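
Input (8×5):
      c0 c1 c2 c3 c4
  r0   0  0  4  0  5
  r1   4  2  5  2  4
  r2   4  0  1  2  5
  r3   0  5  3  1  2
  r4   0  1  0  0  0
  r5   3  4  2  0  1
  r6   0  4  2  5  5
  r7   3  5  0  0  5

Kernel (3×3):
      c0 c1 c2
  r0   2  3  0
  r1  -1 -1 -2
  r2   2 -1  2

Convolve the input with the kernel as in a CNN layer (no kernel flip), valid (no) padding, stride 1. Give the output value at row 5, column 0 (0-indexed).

The receptive field on the input at this output position is [3 4 2 / 0 4 2 / 3 5 0]. Elementwise product with the kernel and sum: 3·2 + 4·3 + 0·-1 + 4·-1 + 2·-2 + 3·2 + 5·-1 + 0·2.

11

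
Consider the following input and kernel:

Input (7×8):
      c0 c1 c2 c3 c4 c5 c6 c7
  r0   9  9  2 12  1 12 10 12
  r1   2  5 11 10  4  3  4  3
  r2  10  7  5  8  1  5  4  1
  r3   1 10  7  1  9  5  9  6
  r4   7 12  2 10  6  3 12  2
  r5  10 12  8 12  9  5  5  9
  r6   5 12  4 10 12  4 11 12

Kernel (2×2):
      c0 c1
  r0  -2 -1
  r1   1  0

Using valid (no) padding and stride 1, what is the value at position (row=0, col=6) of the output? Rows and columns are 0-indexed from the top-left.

The receptive field on the input at this output position is [10 12 / 4 3]. Elementwise product with the kernel and sum: 10·-2 + 12·-1 + 4·1.

-28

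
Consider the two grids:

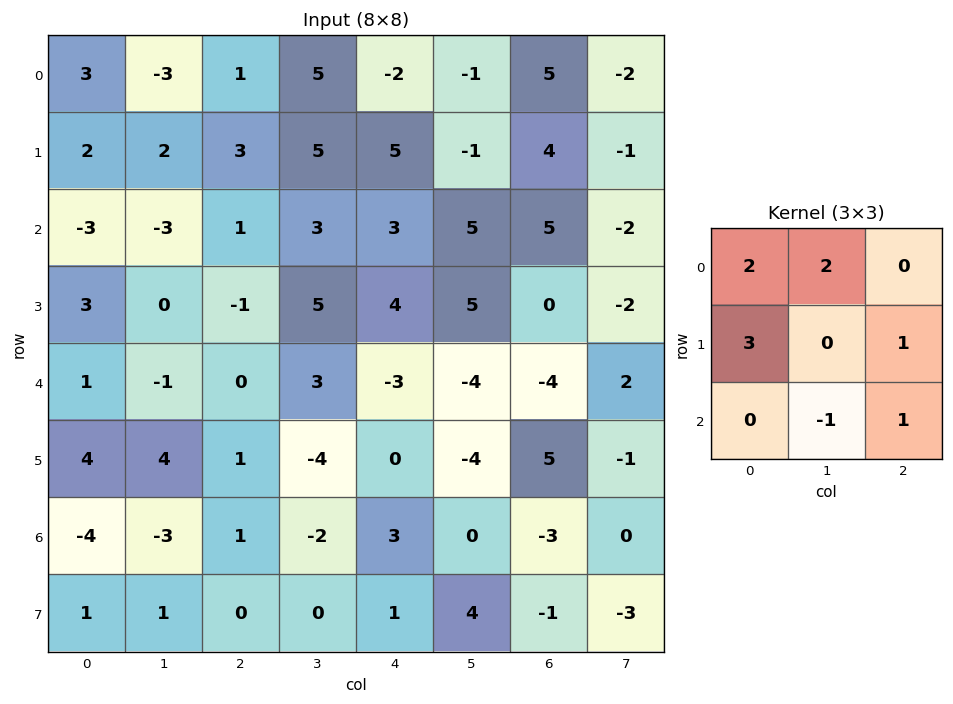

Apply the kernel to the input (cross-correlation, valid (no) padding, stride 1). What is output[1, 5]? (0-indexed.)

The receptive field on the input at this output position is [-1 4 -1 / 5 5 -2 / 5 0 -2]. Elementwise product with the kernel and sum: -1·2 + 4·2 + 5·3 + -2·1 + 0·-1 + -2·1.

17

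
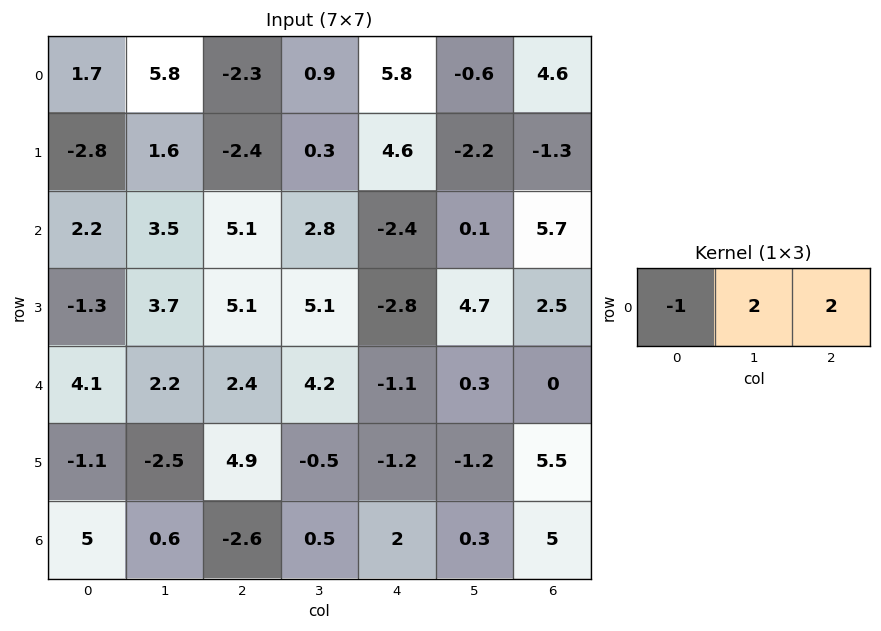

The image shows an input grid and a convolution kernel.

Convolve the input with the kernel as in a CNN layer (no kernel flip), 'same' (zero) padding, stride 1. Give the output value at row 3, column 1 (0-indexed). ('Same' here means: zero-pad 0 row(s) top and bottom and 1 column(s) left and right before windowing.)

18.9

The receptive field on the zero-padded input at this output position is [-1.3 3.7 5.1]. Elementwise product with the kernel and sum: -1.3·-1 + 3.7·2 + 5.1·2.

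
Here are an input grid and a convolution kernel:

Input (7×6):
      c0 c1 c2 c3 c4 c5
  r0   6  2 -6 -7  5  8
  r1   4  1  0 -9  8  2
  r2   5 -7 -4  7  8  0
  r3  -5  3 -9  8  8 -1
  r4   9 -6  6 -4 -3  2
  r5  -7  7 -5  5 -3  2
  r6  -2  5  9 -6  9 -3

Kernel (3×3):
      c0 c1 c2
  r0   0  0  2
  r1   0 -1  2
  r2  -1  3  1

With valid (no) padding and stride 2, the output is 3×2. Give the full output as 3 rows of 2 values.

Output[0,0]: The receptive field on the input at this output position is [6 2 -6 / 4 1 0 / 5 -7 -4]. Elementwise product with the kernel and sum: -6·2 + 1·-1 + 0·2 + 5·-1 + -7·3 + -4·1.

-43 68
-50 3
21 -35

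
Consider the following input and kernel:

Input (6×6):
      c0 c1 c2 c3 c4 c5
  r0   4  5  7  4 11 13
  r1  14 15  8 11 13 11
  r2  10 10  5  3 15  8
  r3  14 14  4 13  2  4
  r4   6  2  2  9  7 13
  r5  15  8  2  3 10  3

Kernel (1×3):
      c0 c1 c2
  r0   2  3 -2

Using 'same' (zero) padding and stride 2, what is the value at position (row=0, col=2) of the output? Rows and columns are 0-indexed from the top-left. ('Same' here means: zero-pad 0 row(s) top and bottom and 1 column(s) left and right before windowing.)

15

The receptive field on the zero-padded input at this output position is [4 11 13]. Elementwise product with the kernel and sum: 4·2 + 11·3 + 13·-2.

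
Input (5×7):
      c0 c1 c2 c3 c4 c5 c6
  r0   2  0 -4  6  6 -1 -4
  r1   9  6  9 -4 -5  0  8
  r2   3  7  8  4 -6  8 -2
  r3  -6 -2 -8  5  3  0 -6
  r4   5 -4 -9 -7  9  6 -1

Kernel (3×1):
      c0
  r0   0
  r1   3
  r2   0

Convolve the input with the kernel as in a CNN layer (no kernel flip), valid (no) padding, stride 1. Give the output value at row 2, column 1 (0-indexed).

-6

The receptive field on the input at this output position is [7 / -2 / -4]. Elementwise product with the kernel and sum: -2·3.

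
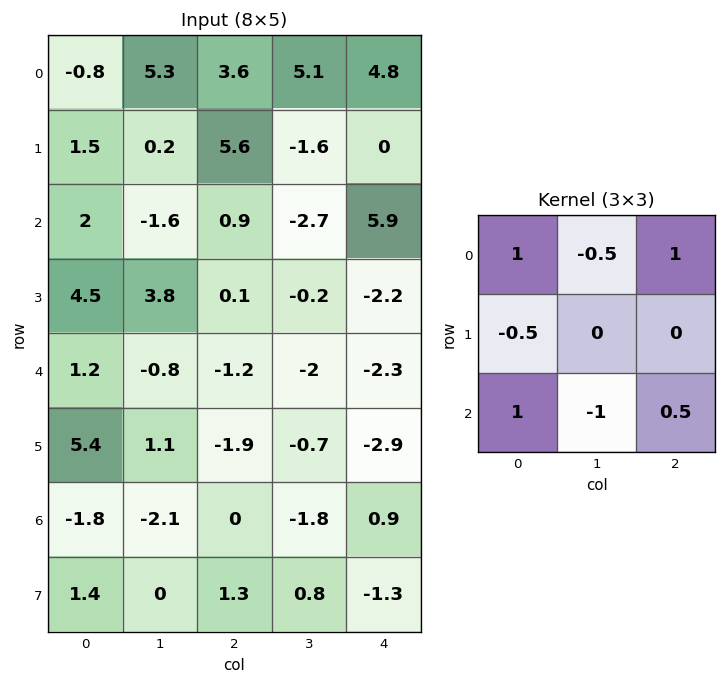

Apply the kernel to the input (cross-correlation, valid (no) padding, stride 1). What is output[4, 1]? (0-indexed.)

The receptive field on the input at this output position is [-0.8 -1.2 -2 / 1.1 -1.9 -0.7 / -2.1 0 -1.8]. Elementwise product with the kernel and sum: -0.8·1 + -1.2·-0.5 + -2·1 + 1.1·-0.5 + -2.1·1 + 0·-1 + -1.8·0.5.

-5.75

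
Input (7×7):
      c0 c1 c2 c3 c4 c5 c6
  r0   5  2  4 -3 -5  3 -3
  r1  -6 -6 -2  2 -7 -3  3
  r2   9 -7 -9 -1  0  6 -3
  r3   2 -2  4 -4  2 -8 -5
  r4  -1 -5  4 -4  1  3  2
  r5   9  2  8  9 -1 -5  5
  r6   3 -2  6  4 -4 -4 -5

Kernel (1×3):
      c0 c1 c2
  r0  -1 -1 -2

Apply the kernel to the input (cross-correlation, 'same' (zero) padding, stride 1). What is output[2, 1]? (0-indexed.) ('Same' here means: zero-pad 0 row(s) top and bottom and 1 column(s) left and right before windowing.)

16

The receptive field on the zero-padded input at this output position is [9 -7 -9]. Elementwise product with the kernel and sum: 9·-1 + -7·-1 + -9·-2.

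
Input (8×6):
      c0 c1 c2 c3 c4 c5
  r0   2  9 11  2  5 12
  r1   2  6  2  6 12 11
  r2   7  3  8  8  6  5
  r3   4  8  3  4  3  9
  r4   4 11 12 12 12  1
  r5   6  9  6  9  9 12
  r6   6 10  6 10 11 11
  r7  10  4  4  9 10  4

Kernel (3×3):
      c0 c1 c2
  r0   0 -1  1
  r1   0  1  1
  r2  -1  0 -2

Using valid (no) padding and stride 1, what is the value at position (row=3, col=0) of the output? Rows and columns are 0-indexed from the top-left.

The receptive field on the input at this output position is [4 8 3 / 4 11 12 / 6 9 6]. Elementwise product with the kernel and sum: 8·-1 + 3·1 + 11·1 + 12·1 + 6·-1 + 6·-2.

0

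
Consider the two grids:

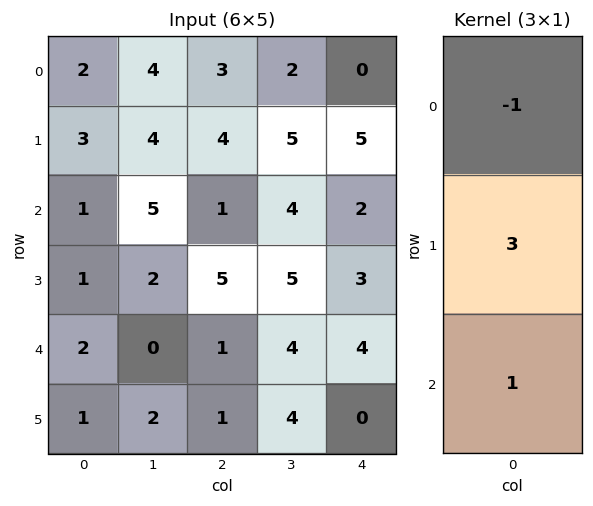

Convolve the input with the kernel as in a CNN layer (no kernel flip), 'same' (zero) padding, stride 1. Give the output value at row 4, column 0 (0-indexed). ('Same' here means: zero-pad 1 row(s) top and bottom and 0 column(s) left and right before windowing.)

The receptive field on the zero-padded input at this output position is [1 / 2 / 1]. Elementwise product with the kernel and sum: 1·-1 + 2·3 + 1·1.

6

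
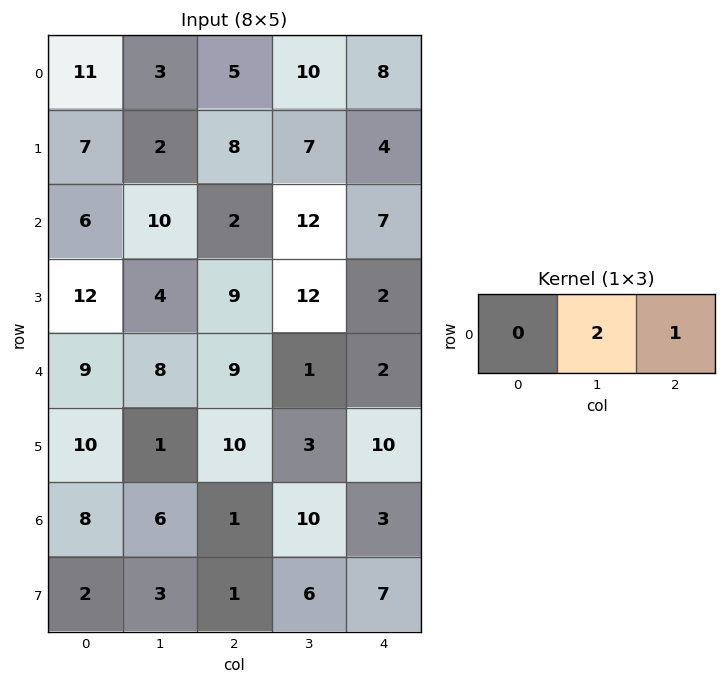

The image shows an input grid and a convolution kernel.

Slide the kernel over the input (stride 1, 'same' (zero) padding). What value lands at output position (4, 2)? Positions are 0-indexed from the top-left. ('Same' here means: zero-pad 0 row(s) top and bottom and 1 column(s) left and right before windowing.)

The receptive field on the zero-padded input at this output position is [8 9 1]. Elementwise product with the kernel and sum: 9·2 + 1·1.

19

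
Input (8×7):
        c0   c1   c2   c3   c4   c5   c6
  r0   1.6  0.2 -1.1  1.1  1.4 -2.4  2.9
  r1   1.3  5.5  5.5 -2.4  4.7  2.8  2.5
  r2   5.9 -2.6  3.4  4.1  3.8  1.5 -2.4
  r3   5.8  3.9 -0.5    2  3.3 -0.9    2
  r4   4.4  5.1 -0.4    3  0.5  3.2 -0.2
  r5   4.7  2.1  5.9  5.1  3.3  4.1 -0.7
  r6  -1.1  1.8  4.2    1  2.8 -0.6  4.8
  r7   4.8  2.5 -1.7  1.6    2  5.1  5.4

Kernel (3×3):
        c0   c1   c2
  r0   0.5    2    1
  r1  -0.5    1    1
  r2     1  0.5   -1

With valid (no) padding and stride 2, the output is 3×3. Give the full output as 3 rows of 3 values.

11.65 4.25 8.7
9 19.85 4.25
13.25 13.65 5.9

Output[0,0]: The receptive field on the input at this output position is [1.6 0.2 -1.1 / 1.3 5.5 5.5 / 5.9 -2.6 3.4]. Elementwise product with the kernel and sum: 1.6·0.5 + 0.2·2 + -1.1·1 + 1.3·-0.5 + 5.5·1 + 5.5·1 + 5.9·1 + -2.6·0.5 + 3.4·-1.
Output[0,1]: The receptive field on the input at this output position is [-1.1 1.1 1.4 / 5.5 -2.4 4.7 / 3.4 4.1 3.8]. Elementwise product with the kernel and sum: -1.1·0.5 + 1.1·2 + 1.4·1 + 5.5·-0.5 + -2.4·1 + 4.7·1 + 3.4·1 + 4.1·0.5 + 3.8·-1.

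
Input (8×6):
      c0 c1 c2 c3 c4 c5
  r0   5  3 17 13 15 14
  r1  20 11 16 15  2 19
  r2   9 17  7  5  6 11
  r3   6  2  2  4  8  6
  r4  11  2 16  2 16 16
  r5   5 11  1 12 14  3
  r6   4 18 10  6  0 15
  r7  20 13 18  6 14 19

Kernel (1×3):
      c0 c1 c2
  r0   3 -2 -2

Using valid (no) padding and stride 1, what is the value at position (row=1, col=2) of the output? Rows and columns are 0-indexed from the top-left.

The receptive field on the input at this output position is [16 15 2]. Elementwise product with the kernel and sum: 16·3 + 15·-2 + 2·-2.

14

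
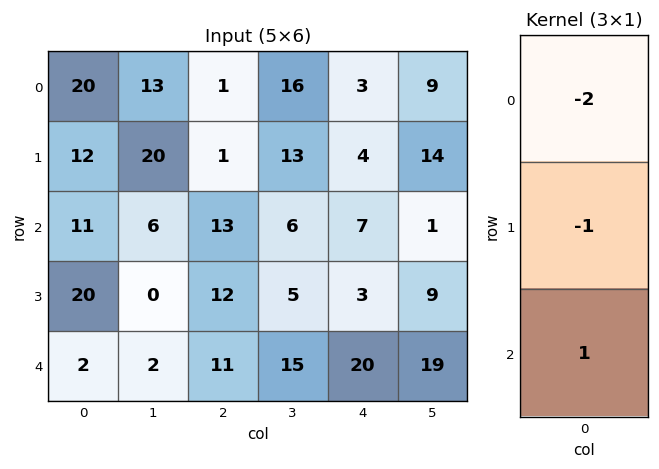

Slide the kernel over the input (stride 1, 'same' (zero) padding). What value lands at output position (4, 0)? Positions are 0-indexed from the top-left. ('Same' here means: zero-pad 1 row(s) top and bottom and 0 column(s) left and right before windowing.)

-42

The receptive field on the zero-padded input at this output position is [20 / 2 / 0]. Elementwise product with the kernel and sum: 20·-2 + 2·-1 + 0·1.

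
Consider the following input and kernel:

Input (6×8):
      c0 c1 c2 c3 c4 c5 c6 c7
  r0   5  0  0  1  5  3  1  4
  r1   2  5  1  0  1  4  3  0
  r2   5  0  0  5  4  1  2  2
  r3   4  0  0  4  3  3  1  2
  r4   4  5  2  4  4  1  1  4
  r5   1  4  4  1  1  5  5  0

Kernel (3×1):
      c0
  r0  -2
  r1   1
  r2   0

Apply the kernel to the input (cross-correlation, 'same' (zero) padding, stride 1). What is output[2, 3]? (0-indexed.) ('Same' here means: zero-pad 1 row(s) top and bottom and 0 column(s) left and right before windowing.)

5

The receptive field on the zero-padded input at this output position is [0 / 5 / 4]. Elementwise product with the kernel and sum: 0·-2 + 5·1.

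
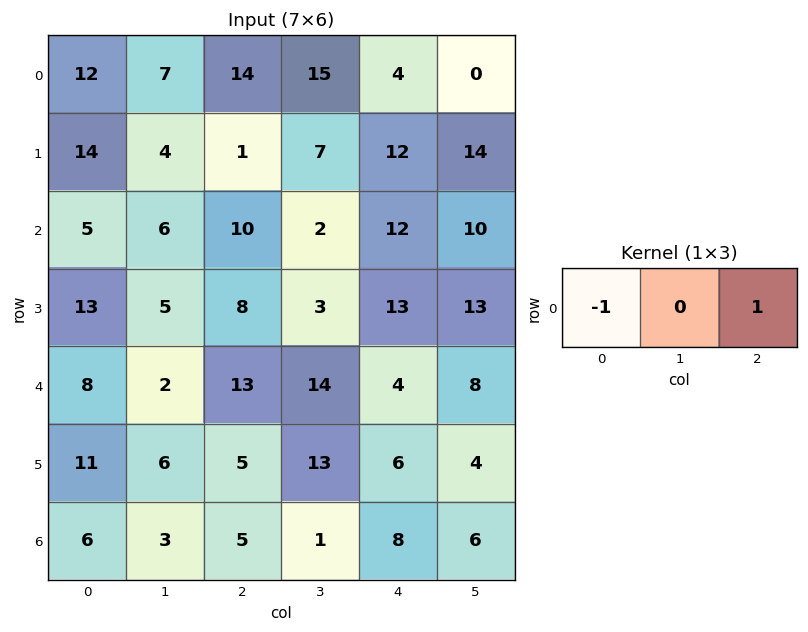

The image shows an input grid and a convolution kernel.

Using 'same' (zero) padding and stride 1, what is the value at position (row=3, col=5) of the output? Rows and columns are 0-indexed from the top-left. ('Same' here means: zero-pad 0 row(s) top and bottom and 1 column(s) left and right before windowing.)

The receptive field on the zero-padded input at this output position is [13 13 0]. Elementwise product with the kernel and sum: 13·-1 + 0·1.

-13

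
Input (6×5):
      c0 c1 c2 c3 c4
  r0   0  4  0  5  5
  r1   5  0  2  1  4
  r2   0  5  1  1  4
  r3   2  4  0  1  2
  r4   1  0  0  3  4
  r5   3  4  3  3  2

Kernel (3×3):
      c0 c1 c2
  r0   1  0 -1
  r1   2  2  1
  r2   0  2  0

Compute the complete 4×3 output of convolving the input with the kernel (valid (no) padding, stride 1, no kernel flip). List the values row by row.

Output[0,0]: The receptive field on the input at this output position is [0 4 0 / 5 0 2 / 0 5 1]. Elementwise product with the kernel and sum: 0·1 + 0·-1 + 5·2 + 0·2 + 2·1 + 5·2.

22 6 7
22 12 8
11 13 7
12 12 14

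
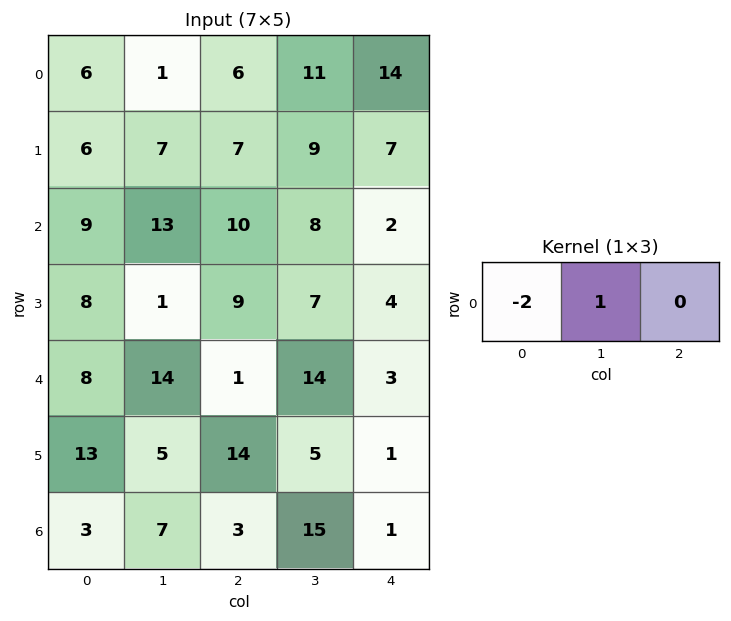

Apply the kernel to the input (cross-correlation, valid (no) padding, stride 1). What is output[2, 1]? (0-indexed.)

The receptive field on the input at this output position is [13 10 8]. Elementwise product with the kernel and sum: 13·-2 + 10·1.

-16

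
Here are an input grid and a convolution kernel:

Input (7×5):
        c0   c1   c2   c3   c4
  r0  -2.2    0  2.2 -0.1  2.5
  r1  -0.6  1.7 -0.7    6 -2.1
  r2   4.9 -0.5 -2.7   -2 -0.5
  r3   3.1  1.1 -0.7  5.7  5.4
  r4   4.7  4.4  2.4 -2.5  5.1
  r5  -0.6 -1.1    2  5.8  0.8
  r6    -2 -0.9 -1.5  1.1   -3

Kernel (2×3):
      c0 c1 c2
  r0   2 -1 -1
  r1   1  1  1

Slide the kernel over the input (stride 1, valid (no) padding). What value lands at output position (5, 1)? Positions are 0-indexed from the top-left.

The receptive field on the input at this output position is [-1.1 2 5.8 / -0.9 -1.5 1.1]. Elementwise product with the kernel and sum: -1.1·2 + 2·-1 + 5.8·-1 + -0.9·1 + -1.5·1 + 1.1·1.

-11.3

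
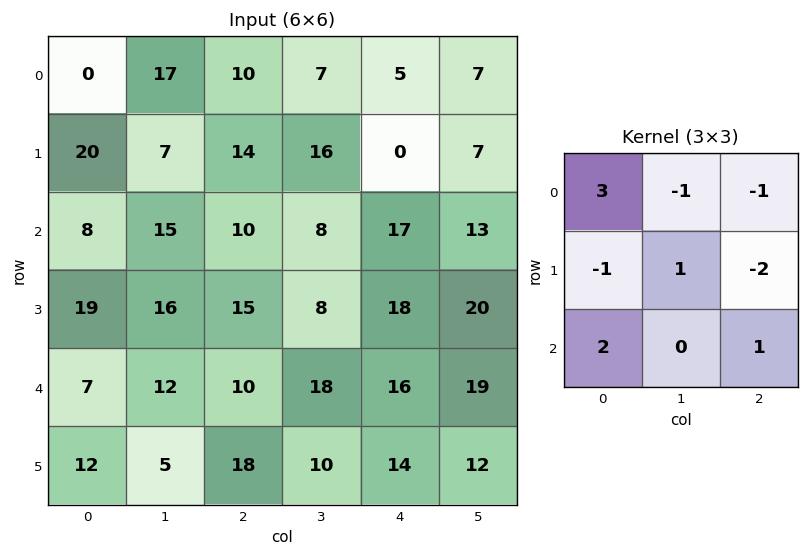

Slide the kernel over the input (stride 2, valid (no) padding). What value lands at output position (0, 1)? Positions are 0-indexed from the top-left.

57

The receptive field on the input at this output position is [10 7 5 / 14 16 0 / 10 8 17]. Elementwise product with the kernel and sum: 10·3 + 7·-1 + 5·-1 + 14·-1 + 16·1 + 0·-2 + 10·2 + 17·1.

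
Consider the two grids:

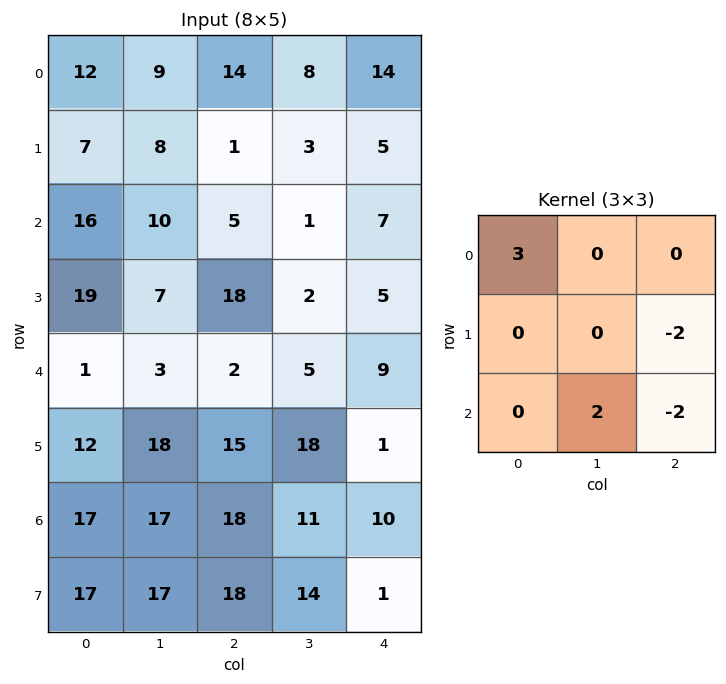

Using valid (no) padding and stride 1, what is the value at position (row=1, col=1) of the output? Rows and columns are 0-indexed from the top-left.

The receptive field on the input at this output position is [8 1 3 / 10 5 1 / 7 18 2]. Elementwise product with the kernel and sum: 8·3 + 1·-2 + 18·2 + 2·-2.

54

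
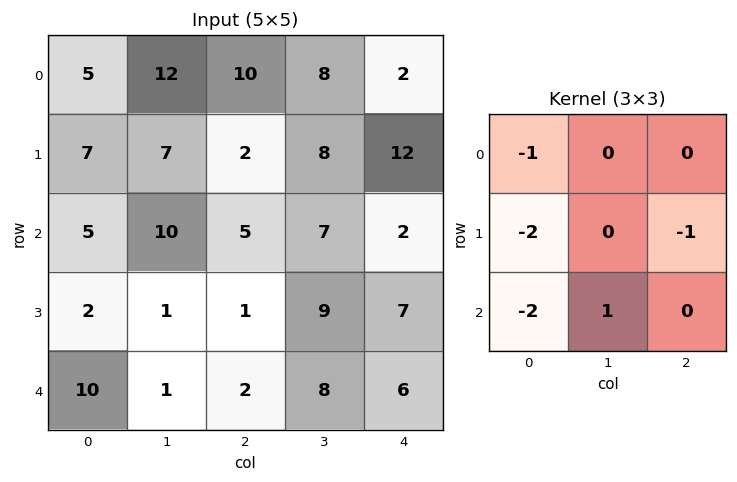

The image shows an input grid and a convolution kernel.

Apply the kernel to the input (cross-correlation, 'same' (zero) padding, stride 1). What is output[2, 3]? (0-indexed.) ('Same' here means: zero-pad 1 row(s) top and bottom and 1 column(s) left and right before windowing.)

The receptive field on the zero-padded input at this output position is [2 8 12 / 5 7 2 / 1 9 7]. Elementwise product with the kernel and sum: 2·-1 + 5·-2 + 2·-1 + 1·-2 + 9·1.

-7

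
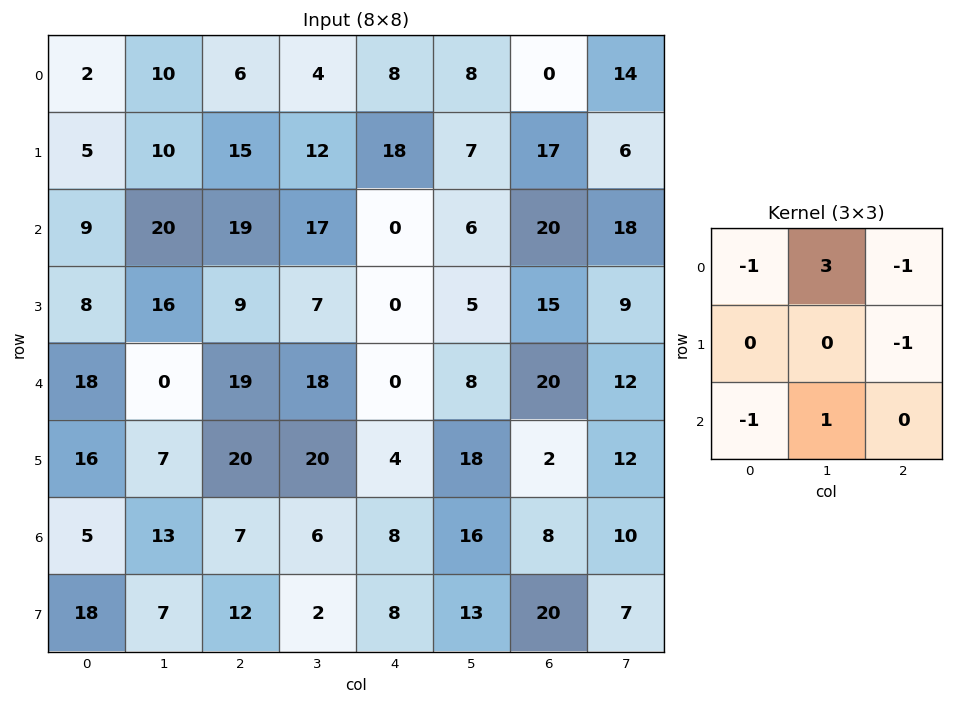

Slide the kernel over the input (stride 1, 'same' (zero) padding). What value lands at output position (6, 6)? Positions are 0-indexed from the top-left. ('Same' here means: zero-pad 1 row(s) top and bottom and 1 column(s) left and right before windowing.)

-27

The receptive field on the zero-padded input at this output position is [18 2 12 / 16 8 10 / 13 20 7]. Elementwise product with the kernel and sum: 18·-1 + 2·3 + 12·-1 + 10·-1 + 13·-1 + 20·1.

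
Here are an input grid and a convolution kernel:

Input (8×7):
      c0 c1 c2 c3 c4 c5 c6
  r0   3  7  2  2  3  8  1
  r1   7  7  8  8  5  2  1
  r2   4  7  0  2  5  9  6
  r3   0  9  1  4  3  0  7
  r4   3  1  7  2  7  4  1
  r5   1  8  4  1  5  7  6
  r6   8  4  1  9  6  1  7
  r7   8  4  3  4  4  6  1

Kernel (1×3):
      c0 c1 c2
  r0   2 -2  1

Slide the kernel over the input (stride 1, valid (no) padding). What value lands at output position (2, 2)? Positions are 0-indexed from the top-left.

1

The receptive field on the input at this output position is [0 2 5]. Elementwise product with the kernel and sum: 0·2 + 2·-2 + 5·1.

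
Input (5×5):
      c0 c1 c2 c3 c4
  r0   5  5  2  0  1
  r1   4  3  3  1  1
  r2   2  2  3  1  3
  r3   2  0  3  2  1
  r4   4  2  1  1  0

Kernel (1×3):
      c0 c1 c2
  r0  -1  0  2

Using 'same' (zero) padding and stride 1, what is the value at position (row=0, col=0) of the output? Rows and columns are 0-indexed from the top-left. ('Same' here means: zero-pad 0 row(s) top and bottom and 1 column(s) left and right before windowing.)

10

The receptive field on the zero-padded input at this output position is [0 5 5]. Elementwise product with the kernel and sum: 0·-1 + 5·2.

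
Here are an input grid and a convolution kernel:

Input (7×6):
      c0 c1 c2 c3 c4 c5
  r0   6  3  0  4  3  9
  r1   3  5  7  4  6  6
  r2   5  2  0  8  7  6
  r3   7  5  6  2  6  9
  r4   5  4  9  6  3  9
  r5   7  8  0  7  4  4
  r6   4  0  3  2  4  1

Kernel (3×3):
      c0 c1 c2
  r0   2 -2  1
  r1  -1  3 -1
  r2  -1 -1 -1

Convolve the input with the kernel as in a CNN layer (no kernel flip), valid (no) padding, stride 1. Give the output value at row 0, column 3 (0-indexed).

The receptive field on the input at this output position is [4 3 9 / 4 6 6 / 8 7 6]. Elementwise product with the kernel and sum: 4·2 + 3·-2 + 9·1 + 4·-1 + 6·3 + 6·-1 + 8·-1 + 7·-1 + 6·-1.

-2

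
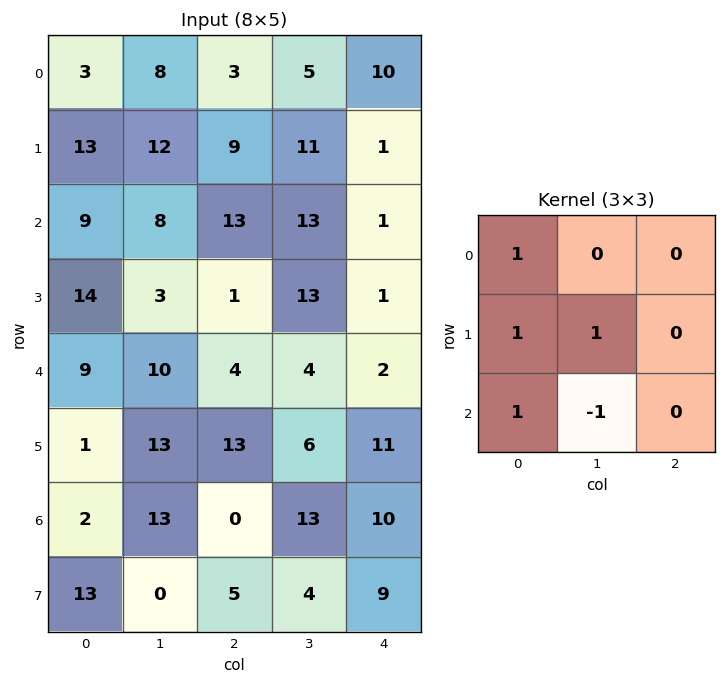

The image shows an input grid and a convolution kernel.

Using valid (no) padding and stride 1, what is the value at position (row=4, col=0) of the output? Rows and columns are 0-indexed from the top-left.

12

The receptive field on the input at this output position is [9 10 4 / 1 13 13 / 2 13 0]. Elementwise product with the kernel and sum: 9·1 + 1·1 + 13·1 + 2·1 + 13·-1.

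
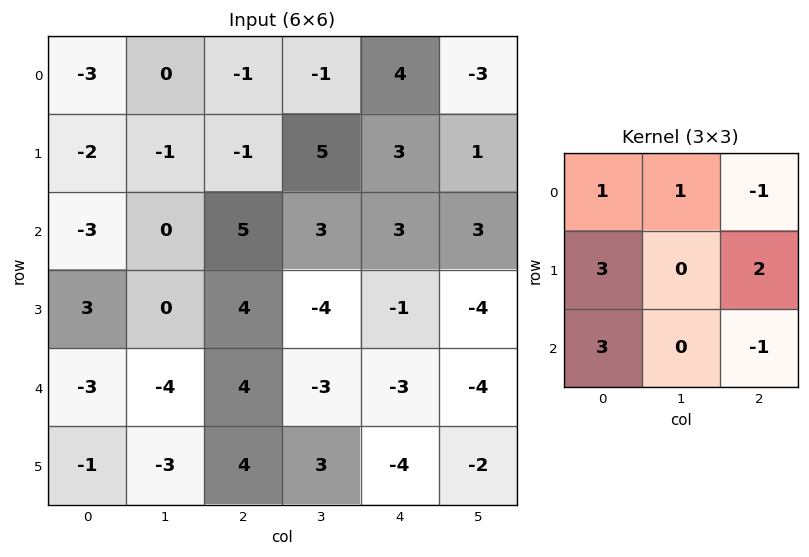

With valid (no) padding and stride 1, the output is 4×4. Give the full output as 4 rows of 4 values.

-24 4 9 29
4 3 35 14
-4 -15 30 -22
-9 -22 23 -7

Output[0,0]: The receptive field on the input at this output position is [-3 0 -1 / -2 -1 -1 / -3 0 5]. Elementwise product with the kernel and sum: -3·1 + 0·1 + -1·-1 + -2·3 + -1·2 + -3·3 + 5·-1.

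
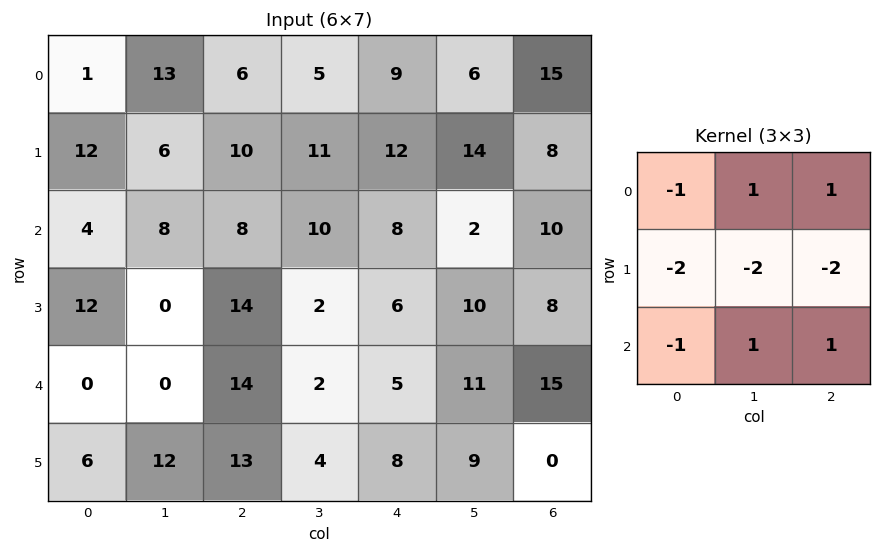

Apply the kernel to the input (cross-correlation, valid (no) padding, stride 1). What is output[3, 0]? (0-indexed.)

The receptive field on the input at this output position is [12 0 14 / 0 0 14 / 6 12 13]. Elementwise product with the kernel and sum: 12·-1 + 0·1 + 14·1 + 0·-2 + 0·-2 + 14·-2 + 6·-1 + 12·1 + 13·1.

-7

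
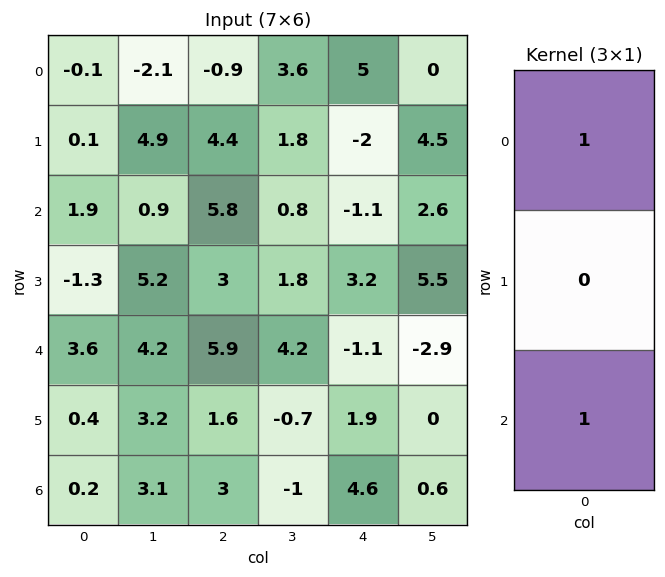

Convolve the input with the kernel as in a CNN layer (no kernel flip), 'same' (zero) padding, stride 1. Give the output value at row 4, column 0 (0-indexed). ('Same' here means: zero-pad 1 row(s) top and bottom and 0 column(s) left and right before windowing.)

The receptive field on the zero-padded input at this output position is [-1.3 / 3.6 / 0.4]. Elementwise product with the kernel and sum: -1.3·1 + 0.4·1.

-0.9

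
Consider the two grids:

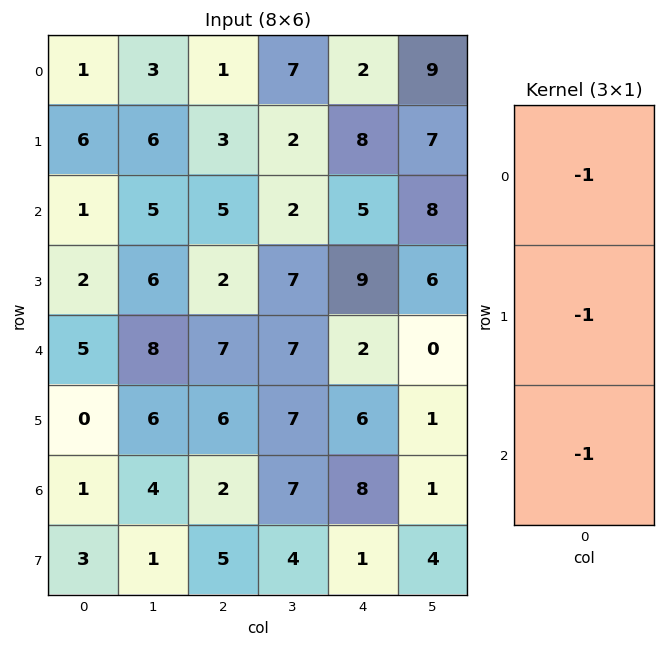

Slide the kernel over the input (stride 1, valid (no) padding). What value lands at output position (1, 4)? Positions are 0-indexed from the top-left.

The receptive field on the input at this output position is [8 / 5 / 9]. Elementwise product with the kernel and sum: 8·-1 + 5·-1 + 9·-1.

-22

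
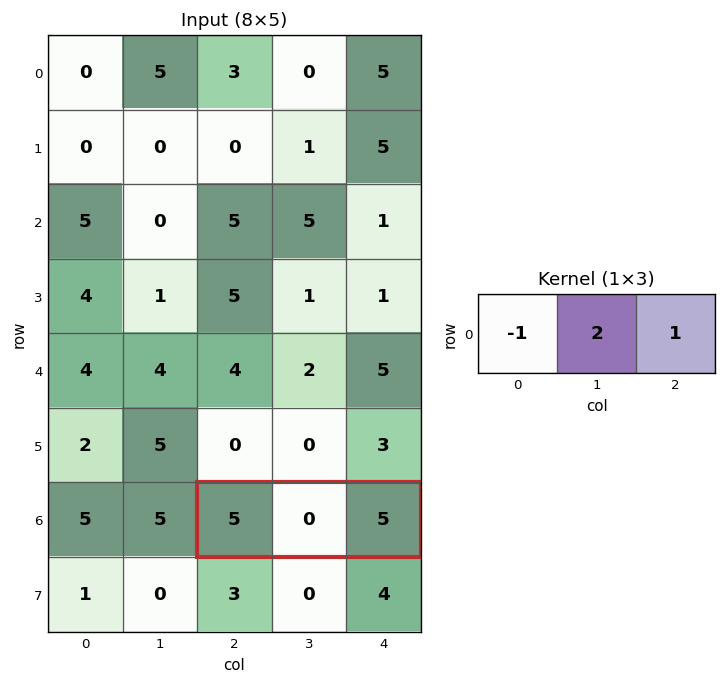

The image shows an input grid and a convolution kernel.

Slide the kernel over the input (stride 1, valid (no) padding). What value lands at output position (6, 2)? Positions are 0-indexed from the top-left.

The receptive field on the input at this output position is [5 0 5]. Elementwise product with the kernel and sum: 5·-1 + 0·2 + 5·1.

0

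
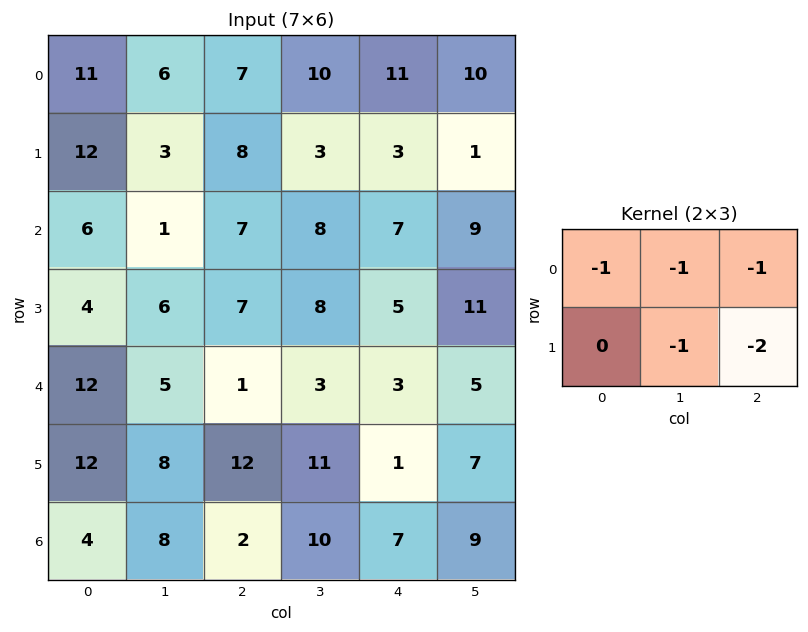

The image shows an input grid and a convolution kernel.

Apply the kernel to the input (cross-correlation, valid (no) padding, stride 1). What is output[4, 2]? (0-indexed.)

The receptive field on the input at this output position is [1 3 3 / 12 11 1]. Elementwise product with the kernel and sum: 1·-1 + 3·-1 + 3·-1 + 11·-1 + 1·-2.

-20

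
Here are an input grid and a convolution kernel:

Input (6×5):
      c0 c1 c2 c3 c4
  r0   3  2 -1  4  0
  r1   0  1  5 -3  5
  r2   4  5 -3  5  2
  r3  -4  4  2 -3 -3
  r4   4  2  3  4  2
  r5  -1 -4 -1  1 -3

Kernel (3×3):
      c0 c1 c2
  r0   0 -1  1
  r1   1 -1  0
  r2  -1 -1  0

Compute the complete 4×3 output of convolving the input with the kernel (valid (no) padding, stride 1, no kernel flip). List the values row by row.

-13 -1 2
3 -6 1
-22 5 -5
5 -1 -1

Output[0,0]: The receptive field on the input at this output position is [3 2 -1 / 0 1 5 / 4 5 -3]. Elementwise product with the kernel and sum: 2·-1 + -1·1 + 0·1 + 1·-1 + 4·-1 + 5·-1.
Output[0,1]: The receptive field on the input at this output position is [2 -1 4 / 1 5 -3 / 5 -3 5]. Elementwise product with the kernel and sum: -1·-1 + 4·1 + 1·1 + 5·-1 + 5·-1 + -3·-1.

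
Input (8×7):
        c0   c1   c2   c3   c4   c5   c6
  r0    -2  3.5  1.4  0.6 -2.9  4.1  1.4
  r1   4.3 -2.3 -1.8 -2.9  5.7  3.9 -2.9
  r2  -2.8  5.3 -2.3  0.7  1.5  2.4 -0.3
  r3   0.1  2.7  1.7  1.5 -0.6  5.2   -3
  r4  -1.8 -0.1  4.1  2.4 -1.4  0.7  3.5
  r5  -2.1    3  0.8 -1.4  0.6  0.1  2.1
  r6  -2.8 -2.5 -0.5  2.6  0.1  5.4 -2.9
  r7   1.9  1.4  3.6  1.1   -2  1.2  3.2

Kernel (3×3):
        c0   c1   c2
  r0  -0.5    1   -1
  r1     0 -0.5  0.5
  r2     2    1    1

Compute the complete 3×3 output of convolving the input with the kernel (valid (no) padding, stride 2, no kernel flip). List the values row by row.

0.75 4.7 5.85
8.9 8.5 -0.75
-13 4.45 1.6

Output[0,0]: The receptive field on the input at this output position is [-2 3.5 1.4 / 4.3 -2.3 -1.8 / -2.8 5.3 -2.3]. Elementwise product with the kernel and sum: -2·-0.5 + 3.5·1 + 1.4·-1 + -2.3·-0.5 + -1.8·0.5 + -2.8·2 + 5.3·1 + -2.3·1.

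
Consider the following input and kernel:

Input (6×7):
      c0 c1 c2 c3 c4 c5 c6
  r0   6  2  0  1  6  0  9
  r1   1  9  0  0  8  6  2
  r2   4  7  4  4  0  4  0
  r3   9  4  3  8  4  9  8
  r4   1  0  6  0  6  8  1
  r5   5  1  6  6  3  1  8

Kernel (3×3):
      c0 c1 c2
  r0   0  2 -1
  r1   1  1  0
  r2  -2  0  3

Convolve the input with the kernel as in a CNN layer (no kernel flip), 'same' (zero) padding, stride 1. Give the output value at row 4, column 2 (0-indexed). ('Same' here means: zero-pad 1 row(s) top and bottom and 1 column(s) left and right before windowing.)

The receptive field on the zero-padded input at this output position is [4 3 8 / 0 6 0 / 1 6 6]. Elementwise product with the kernel and sum: 3·2 + 8·-1 + 0·1 + 6·1 + 1·-2 + 6·3.

20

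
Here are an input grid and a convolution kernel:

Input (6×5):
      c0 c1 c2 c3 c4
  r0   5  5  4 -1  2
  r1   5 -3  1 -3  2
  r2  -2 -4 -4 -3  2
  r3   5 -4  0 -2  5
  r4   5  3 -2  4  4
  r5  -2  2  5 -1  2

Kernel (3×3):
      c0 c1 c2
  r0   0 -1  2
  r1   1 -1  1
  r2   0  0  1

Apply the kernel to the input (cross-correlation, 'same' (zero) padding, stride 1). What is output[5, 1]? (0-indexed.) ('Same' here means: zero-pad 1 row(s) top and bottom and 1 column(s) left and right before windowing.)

The receptive field on the zero-padded input at this output position is [5 3 -2 / -2 2 5 / 0 0 0]. Elementwise product with the kernel and sum: 3·-1 + -2·2 + -2·1 + 2·-1 + 5·1 + 0·1.

-6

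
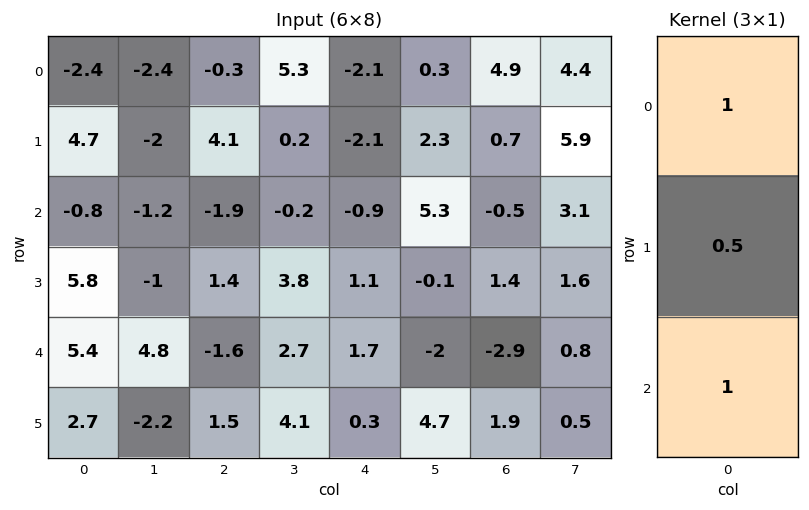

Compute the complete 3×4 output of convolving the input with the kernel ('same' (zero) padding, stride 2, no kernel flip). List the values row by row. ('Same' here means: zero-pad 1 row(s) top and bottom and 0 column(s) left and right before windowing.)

Output[0,0]: The receptive field on the zero-padded input at this output position is [0 / -2.4 / 4.7]. Elementwise product with the kernel and sum: 0·1 + -2.4·0.5 + 4.7·1.
Output[0,1]: The receptive field on the zero-padded input at this output position is [0 / -0.3 / 4.1]. Elementwise product with the kernel and sum: 0·1 + -0.3·0.5 + 4.1·1.

3.5 3.95 -3.15 3.15
10.1 4.55 -1.45 1.85
11.2 2.1 2.25 1.85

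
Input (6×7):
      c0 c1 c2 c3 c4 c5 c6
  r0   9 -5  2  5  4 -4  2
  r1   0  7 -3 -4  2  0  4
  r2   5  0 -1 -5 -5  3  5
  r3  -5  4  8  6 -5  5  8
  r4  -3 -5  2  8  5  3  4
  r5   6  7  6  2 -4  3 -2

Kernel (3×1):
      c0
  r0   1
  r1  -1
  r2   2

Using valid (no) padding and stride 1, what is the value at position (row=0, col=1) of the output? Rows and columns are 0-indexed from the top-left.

-12

The receptive field on the input at this output position is [-5 / 7 / 0]. Elementwise product with the kernel and sum: -5·1 + 7·-1 + 0·2.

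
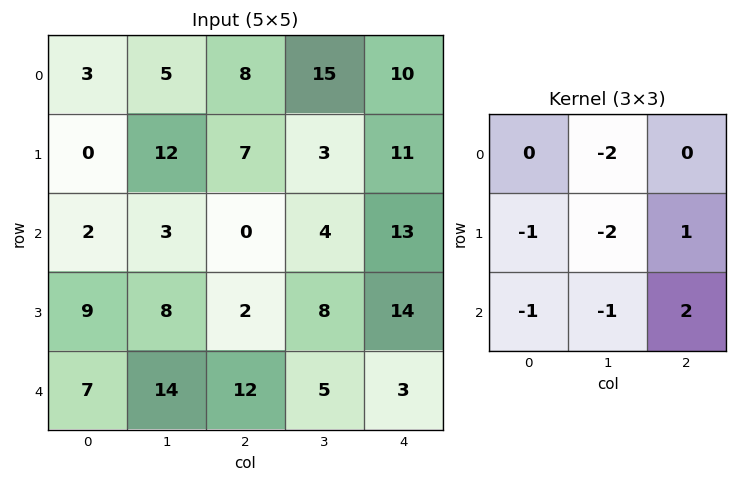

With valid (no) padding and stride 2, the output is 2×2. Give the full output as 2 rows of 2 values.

Output[0,0]: The receptive field on the input at this output position is [3 5 8 / 0 12 7 / 2 3 0]. Elementwise product with the kernel and sum: 5·-2 + 0·-1 + 12·-2 + 7·1 + 2·-1 + 3·-1 + 0·2.
Output[0,1]: The receptive field on the input at this output position is [8 15 10 / 7 3 11 / 0 4 13]. Elementwise product with the kernel and sum: 15·-2 + 7·-1 + 3·-2 + 11·1 + 0·-1 + 4·-1 + 13·2.

-32 -10
-26 -23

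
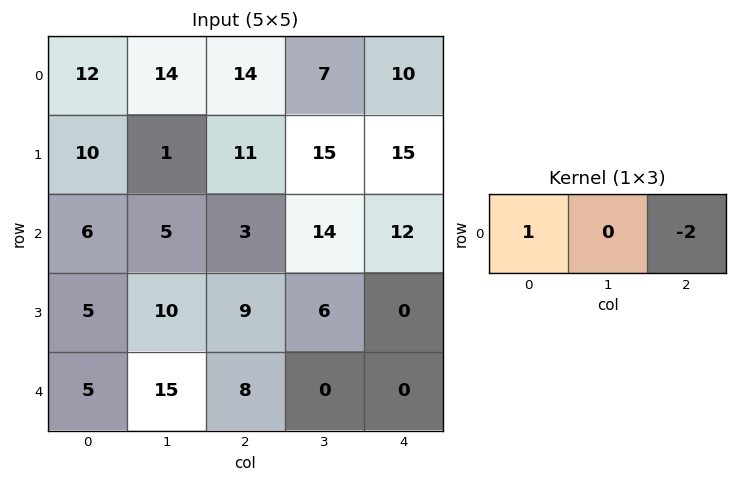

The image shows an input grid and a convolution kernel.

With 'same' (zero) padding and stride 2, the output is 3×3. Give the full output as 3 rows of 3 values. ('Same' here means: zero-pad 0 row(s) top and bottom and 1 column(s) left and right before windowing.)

-28 0 7
-10 -23 14
-30 15 0

Output[0,0]: The receptive field on the zero-padded input at this output position is [0 12 14]. Elementwise product with the kernel and sum: 0·1 + 14·-2.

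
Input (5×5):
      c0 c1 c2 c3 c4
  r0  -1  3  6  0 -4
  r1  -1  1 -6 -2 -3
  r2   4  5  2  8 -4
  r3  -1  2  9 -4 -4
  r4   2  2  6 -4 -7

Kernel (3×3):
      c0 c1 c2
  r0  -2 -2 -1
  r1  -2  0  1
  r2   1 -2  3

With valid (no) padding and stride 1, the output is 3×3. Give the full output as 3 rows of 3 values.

-14 3 -25
22 -18 16
7 -52 -45

Output[0,0]: The receptive field on the input at this output position is [-1 3 6 / -1 1 -6 / 4 5 2]. Elementwise product with the kernel and sum: -1·-2 + 3·-2 + 6·-1 + -1·-2 + -6·1 + 4·1 + 5·-2 + 2·3.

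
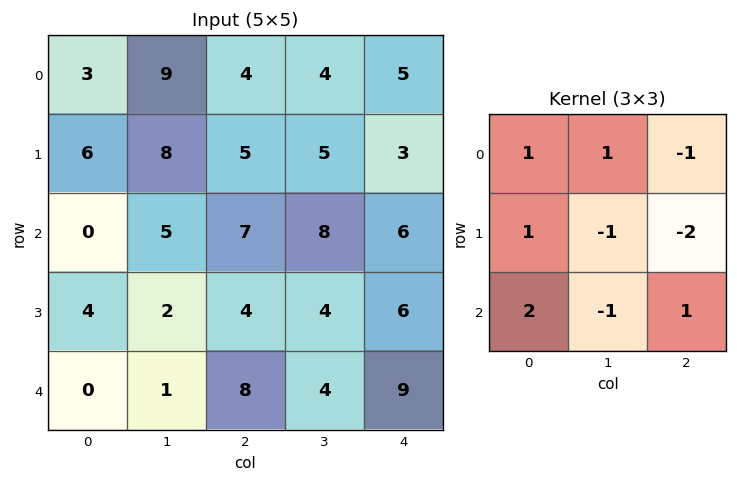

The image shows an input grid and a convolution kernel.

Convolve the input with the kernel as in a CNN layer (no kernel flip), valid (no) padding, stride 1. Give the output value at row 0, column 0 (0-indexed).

The receptive field on the input at this output position is [3 9 4 / 6 8 5 / 0 5 7]. Elementwise product with the kernel and sum: 3·1 + 9·1 + 4·-1 + 6·1 + 8·-1 + 5·-2 + 0·2 + 5·-1 + 7·1.

-2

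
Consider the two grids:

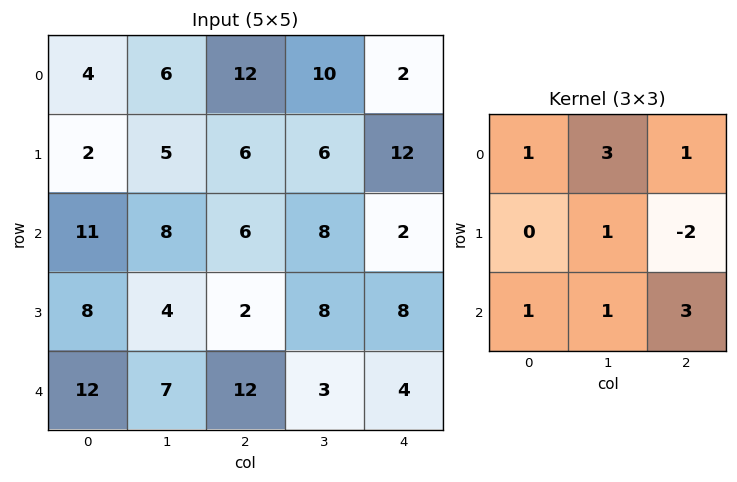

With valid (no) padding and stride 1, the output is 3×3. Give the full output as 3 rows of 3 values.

Output[0,0]: The receptive field on the input at this output position is [4 6 12 / 2 5 6 / 11 8 6]. Elementwise product with the kernel and sum: 4·1 + 6·3 + 12·1 + 5·1 + 6·-2 + 11·1 + 8·1 + 6·3.

64 84 46
37 49 74
96 48 51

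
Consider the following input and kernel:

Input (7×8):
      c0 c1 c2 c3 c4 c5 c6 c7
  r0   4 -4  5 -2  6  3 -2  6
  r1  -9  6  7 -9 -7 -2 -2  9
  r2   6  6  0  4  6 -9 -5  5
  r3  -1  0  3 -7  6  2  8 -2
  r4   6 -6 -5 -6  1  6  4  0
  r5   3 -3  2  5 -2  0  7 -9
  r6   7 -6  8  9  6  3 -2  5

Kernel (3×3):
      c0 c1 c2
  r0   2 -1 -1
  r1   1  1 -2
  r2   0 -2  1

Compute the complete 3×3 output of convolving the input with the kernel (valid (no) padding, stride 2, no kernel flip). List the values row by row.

-22 16 19
6 -13 10
39 -6 -32

Output[0,0]: The receptive field on the input at this output position is [4 -4 5 / -9 6 7 / 6 6 0]. Elementwise product with the kernel and sum: 4·2 + -4·-1 + 5·-1 + -9·1 + 6·1 + 7·-2 + 6·-2 + 0·1.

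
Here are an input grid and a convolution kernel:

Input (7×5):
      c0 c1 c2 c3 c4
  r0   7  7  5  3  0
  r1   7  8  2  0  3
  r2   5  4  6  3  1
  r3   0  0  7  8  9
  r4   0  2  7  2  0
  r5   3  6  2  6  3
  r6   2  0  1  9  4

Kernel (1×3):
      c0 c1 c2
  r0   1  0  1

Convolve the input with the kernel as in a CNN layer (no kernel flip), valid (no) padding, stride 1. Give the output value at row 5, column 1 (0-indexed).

12

The receptive field on the input at this output position is [6 2 6]. Elementwise product with the kernel and sum: 6·1 + 6·1.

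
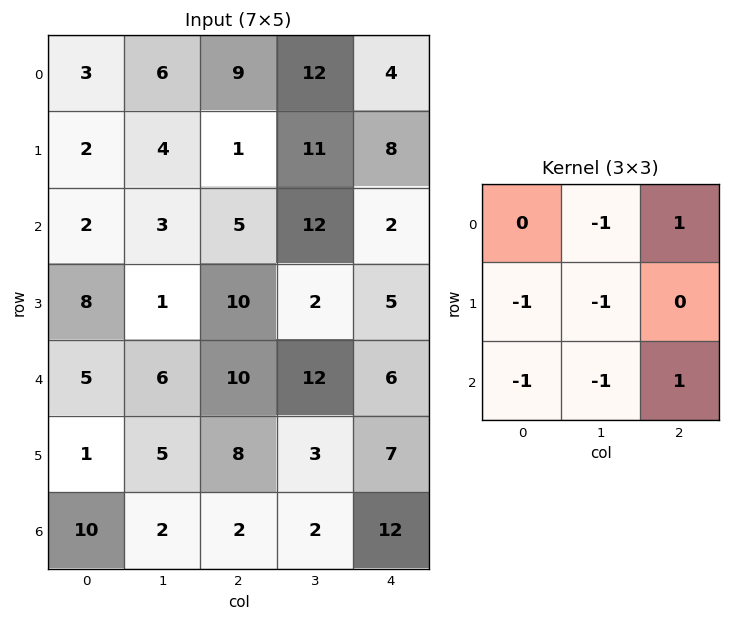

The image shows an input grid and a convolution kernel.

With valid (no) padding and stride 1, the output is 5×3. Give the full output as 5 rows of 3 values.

-3 2 -35
-7 -7 -27
-8 -8 -38
0 -34 -23
-12 -13 -9

Output[0,0]: The receptive field on the input at this output position is [3 6 9 / 2 4 1 / 2 3 5]. Elementwise product with the kernel and sum: 6·-1 + 9·1 + 2·-1 + 4·-1 + 2·-1 + 3·-1 + 5·1.
Output[0,1]: The receptive field on the input at this output position is [6 9 12 / 4 1 11 / 3 5 12]. Elementwise product with the kernel and sum: 9·-1 + 12·1 + 4·-1 + 1·-1 + 3·-1 + 5·-1 + 12·1.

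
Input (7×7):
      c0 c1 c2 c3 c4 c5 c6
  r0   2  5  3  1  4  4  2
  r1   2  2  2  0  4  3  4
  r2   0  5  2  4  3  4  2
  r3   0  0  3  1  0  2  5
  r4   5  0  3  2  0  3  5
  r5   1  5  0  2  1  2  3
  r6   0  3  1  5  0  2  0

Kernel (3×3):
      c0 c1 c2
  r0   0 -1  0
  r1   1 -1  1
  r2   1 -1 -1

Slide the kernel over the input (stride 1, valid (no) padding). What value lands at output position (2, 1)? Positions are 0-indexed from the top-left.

The receptive field on the input at this output position is [5 2 4 / 0 3 1 / 0 3 2]. Elementwise product with the kernel and sum: 2·-1 + 0·1 + 3·-1 + 1·1 + 0·1 + 3·-1 + 2·-1.

-9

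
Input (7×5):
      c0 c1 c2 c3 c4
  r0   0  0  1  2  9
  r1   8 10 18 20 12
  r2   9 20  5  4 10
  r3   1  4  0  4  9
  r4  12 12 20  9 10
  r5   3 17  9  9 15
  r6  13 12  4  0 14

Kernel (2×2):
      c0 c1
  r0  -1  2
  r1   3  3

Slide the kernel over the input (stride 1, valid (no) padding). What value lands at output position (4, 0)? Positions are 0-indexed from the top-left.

72

The receptive field on the input at this output position is [12 12 / 3 17]. Elementwise product with the kernel and sum: 12·-1 + 12·2 + 3·3 + 17·3.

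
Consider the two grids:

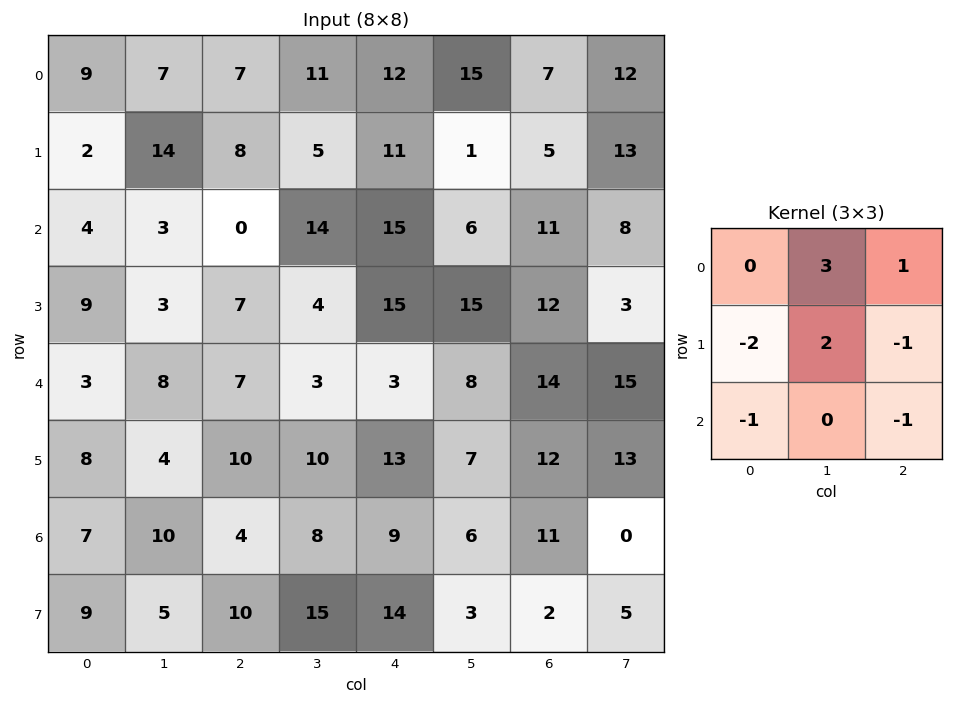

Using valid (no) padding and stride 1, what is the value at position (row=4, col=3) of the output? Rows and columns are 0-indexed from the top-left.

The receptive field on the input at this output position is [3 3 8 / 10 13 7 / 8 9 6]. Elementwise product with the kernel and sum: 3·3 + 8·1 + 10·-2 + 13·2 + 7·-1 + 8·-1 + 6·-1.

2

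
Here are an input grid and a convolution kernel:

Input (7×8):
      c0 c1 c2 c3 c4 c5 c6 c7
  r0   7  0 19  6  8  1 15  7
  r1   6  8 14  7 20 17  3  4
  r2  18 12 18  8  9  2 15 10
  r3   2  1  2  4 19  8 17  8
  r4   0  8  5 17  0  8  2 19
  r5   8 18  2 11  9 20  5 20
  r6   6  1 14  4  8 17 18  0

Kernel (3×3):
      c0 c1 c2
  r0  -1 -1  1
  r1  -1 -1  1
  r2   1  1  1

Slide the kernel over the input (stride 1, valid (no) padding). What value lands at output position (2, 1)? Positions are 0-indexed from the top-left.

The receptive field on the input at this output position is [12 18 8 / 1 2 4 / 8 5 17]. Elementwise product with the kernel and sum: 12·-1 + 18·-1 + 8·1 + 1·-1 + 2·-1 + 4·1 + 8·1 + 5·1 + 17·1.

9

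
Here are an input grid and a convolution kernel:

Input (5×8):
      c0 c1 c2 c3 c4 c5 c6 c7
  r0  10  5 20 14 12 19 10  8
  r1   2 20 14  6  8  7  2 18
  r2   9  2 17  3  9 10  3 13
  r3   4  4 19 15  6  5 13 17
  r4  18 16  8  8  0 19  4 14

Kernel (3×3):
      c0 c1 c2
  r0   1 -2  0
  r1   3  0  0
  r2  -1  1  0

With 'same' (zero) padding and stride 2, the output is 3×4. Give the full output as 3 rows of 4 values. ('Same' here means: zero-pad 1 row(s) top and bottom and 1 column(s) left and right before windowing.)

Output[0,0]: The receptive field on the zero-padded input at this output position is [0 0 0 / 0 10 5 / 0 2 20]. Elementwise product with the kernel and sum: 0·1 + 0·-2 + 0·3 + 0·-1 + 2·1.
Output[0,1]: The receptive field on the zero-padded input at this output position is [0 0 0 / 5 20 14 / 20 14 6]. Elementwise product with the kernel and sum: 0·1 + 0·-2 + 5·3 + 20·-1 + 14·1.

2 9 44 52
0 13 -10 41
-8 14 27 36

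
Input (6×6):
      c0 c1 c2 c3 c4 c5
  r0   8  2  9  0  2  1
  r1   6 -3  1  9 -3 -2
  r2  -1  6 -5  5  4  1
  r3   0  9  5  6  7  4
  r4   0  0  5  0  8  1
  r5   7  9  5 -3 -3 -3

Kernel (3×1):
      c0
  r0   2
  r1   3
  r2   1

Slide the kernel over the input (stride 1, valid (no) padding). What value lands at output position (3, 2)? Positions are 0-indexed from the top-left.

30

The receptive field on the input at this output position is [5 / 5 / 5]. Elementwise product with the kernel and sum: 5·2 + 5·3 + 5·1.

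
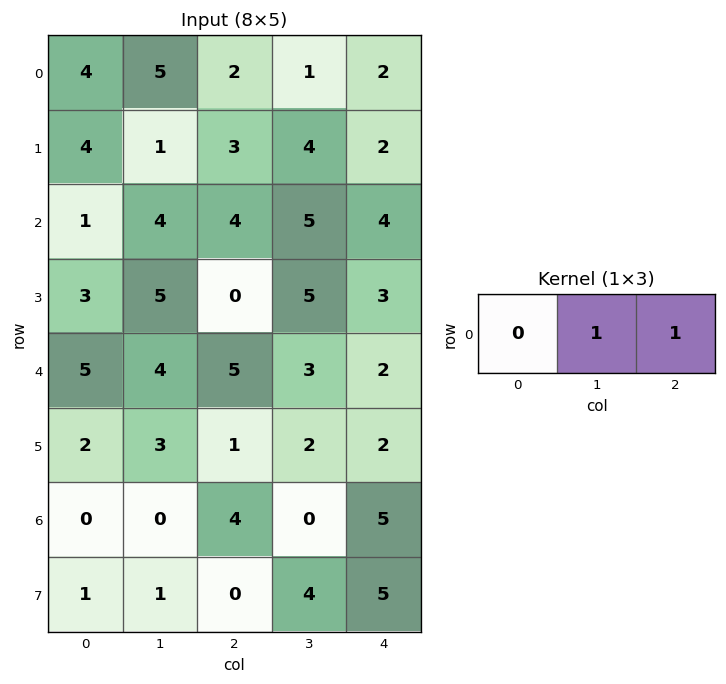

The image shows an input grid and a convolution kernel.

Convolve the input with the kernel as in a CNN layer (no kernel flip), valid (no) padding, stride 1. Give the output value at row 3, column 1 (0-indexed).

5

The receptive field on the input at this output position is [5 0 5]. Elementwise product with the kernel and sum: 0·1 + 5·1.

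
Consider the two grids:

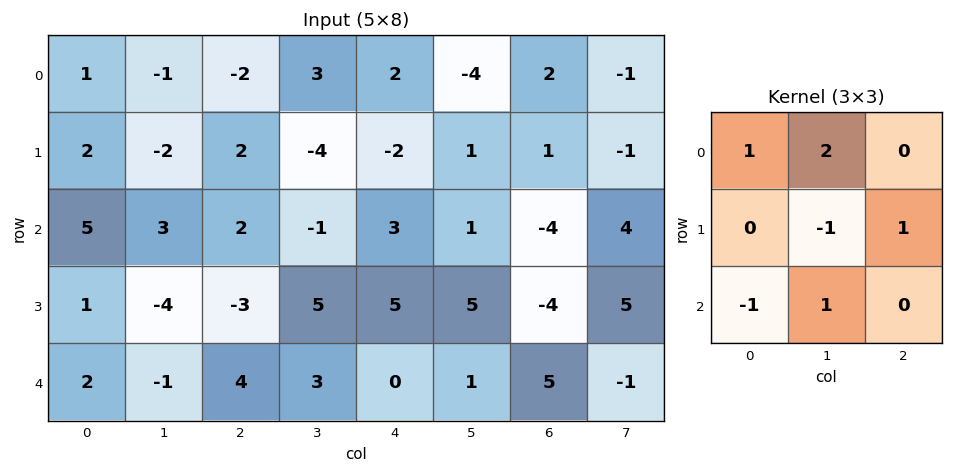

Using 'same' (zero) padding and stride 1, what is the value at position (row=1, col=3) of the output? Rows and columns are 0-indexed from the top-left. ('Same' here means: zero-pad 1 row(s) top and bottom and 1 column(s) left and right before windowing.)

3

The receptive field on the zero-padded input at this output position is [-2 3 2 / 2 -4 -2 / 2 -1 3]. Elementwise product with the kernel and sum: -2·1 + 3·2 + -4·-1 + -2·1 + 2·-1 + -1·1.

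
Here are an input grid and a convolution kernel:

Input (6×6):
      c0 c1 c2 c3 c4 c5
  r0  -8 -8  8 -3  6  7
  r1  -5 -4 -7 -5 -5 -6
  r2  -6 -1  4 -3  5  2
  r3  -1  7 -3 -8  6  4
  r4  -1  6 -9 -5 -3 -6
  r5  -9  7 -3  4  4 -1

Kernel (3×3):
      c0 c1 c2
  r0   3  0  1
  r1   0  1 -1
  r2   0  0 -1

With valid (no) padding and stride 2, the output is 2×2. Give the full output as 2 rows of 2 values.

-17 25
5 6

Output[0,0]: The receptive field on the input at this output position is [-8 -8 8 / -5 -4 -7 / -6 -1 4]. Elementwise product with the kernel and sum: -8·3 + 8·1 + -4·1 + -7·-1 + 4·-1.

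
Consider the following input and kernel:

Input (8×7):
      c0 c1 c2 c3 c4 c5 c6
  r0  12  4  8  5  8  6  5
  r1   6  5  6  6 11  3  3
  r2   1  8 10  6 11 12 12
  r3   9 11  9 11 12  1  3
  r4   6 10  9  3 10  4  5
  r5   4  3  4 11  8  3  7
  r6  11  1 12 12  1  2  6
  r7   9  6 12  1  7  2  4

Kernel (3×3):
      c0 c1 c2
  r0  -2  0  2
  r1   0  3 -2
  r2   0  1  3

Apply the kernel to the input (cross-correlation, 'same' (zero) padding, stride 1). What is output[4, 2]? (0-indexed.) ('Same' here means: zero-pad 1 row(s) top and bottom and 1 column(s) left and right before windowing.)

58

The receptive field on the zero-padded input at this output position is [11 9 11 / 10 9 3 / 3 4 11]. Elementwise product with the kernel and sum: 11·-2 + 11·2 + 9·3 + 3·-2 + 4·1 + 11·3.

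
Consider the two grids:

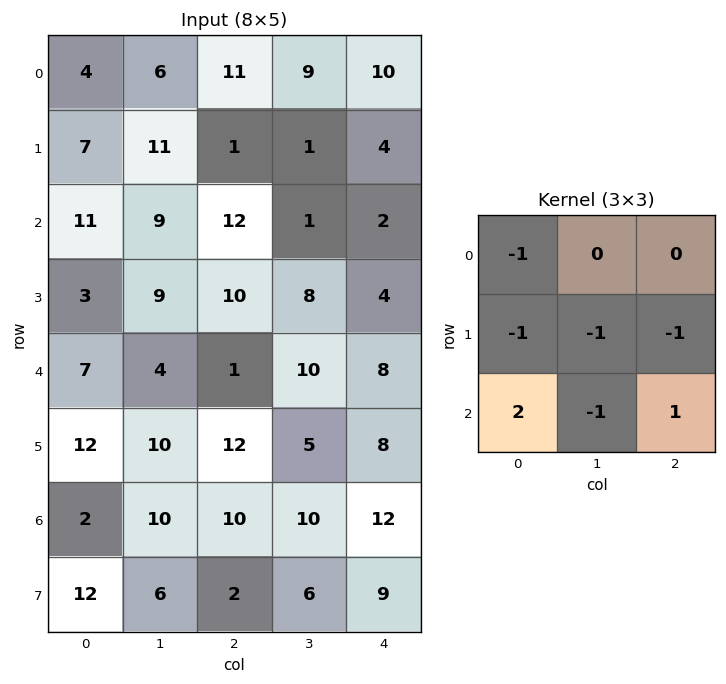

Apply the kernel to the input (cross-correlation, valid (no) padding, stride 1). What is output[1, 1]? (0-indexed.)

-17

The receptive field on the input at this output position is [11 1 1 / 9 12 1 / 9 10 8]. Elementwise product with the kernel and sum: 11·-1 + 9·-1 + 12·-1 + 1·-1 + 9·2 + 10·-1 + 8·1.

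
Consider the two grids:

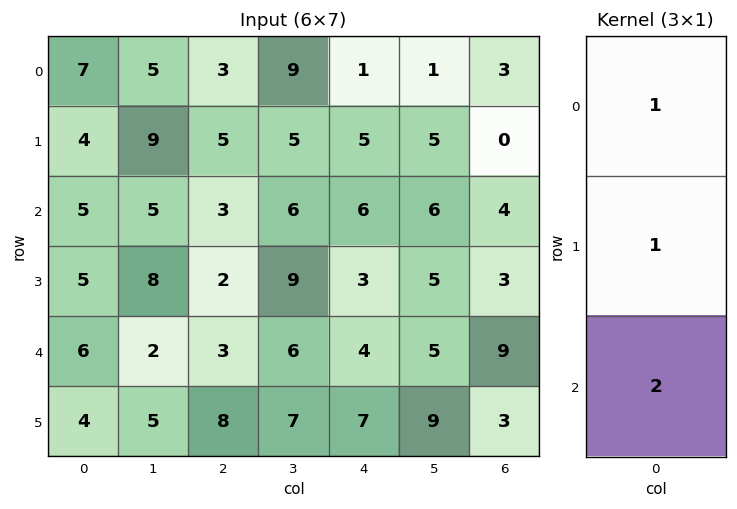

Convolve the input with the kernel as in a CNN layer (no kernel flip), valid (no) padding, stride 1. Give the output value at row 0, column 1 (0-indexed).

The receptive field on the input at this output position is [5 / 9 / 5]. Elementwise product with the kernel and sum: 5·1 + 9·1 + 5·2.

24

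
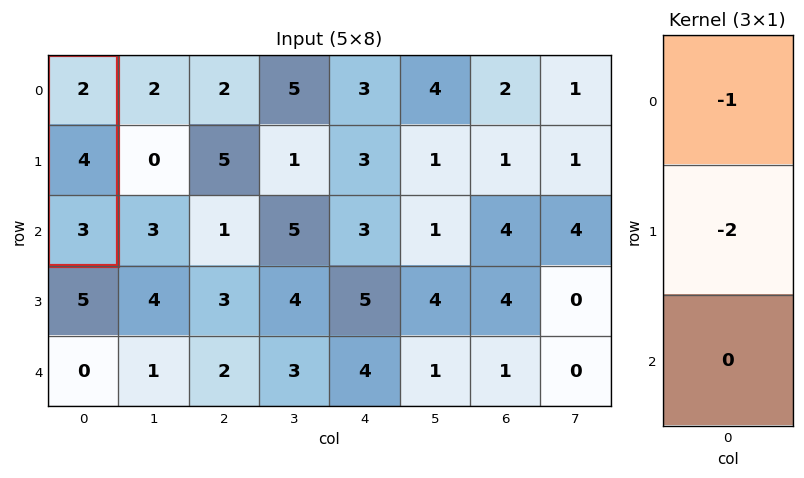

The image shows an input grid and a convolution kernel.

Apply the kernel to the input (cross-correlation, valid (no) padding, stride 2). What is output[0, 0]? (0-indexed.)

-10

The receptive field on the input at this output position is [2 / 4 / 3]. Elementwise product with the kernel and sum: 2·-1 + 4·-2.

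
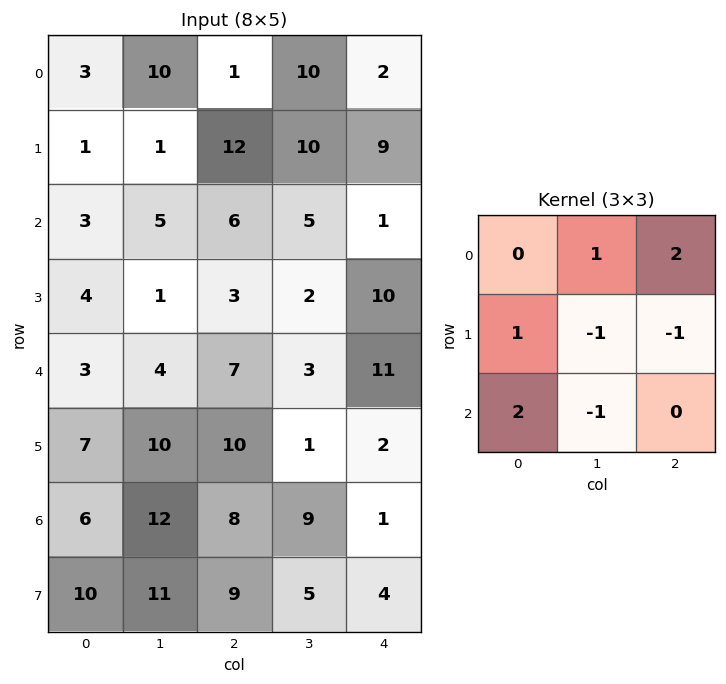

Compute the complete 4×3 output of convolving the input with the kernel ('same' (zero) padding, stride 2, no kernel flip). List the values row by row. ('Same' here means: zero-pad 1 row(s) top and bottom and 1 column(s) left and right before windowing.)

Output[0,0]: The receptive field on the zero-padded input at this output position is [0 0 0 / 0 3 10 / 0 1 1]. Elementwise product with the kernel and sum: 0·1 + 0·2 + 0·1 + 3·-1 + 10·-1 + 0·2 + 1·-1.
Output[0,1]: The receptive field on the zero-padded input at this output position is [0 0 0 / 10 1 10 / 1 12 10]. Elementwise product with the kernel and sum: 0·1 + 0·2 + 10·1 + 1·-1 + 10·-1 + 1·2 + 12·-1.

-14 -11 19
-9 25 7
-8 11 2
-1 20 16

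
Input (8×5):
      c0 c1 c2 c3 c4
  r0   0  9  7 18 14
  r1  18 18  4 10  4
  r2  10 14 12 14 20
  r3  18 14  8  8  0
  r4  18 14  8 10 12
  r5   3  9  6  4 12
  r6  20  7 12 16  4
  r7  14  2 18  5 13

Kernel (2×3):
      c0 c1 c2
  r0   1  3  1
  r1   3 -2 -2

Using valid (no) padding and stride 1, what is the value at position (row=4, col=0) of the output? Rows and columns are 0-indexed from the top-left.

The receptive field on the input at this output position is [18 14 8 / 3 9 6]. Elementwise product with the kernel and sum: 18·1 + 14·3 + 8·1 + 3·3 + 9·-2 + 6·-2.

47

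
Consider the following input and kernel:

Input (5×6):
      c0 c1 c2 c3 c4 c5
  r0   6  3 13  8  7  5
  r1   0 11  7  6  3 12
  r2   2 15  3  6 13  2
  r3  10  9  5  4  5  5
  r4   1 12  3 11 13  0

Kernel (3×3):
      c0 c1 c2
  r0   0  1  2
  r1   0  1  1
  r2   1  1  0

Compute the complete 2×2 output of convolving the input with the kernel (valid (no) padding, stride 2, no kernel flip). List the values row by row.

64 40
48 55

Output[0,0]: The receptive field on the input at this output position is [6 3 13 / 0 11 7 / 2 15 3]. Elementwise product with the kernel and sum: 3·1 + 13·2 + 11·1 + 7·1 + 2·1 + 15·1.
Output[0,1]: The receptive field on the input at this output position is [13 8 7 / 7 6 3 / 3 6 13]. Elementwise product with the kernel and sum: 8·1 + 7·2 + 6·1 + 3·1 + 3·1 + 6·1.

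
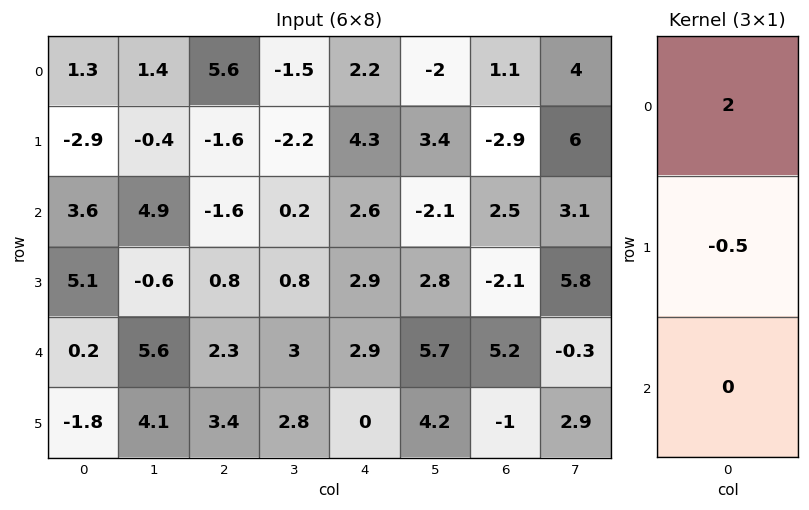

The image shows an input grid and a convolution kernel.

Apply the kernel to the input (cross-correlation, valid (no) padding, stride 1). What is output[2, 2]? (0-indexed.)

-3.6

The receptive field on the input at this output position is [-1.6 / 0.8 / 2.3]. Elementwise product with the kernel and sum: -1.6·2 + 0.8·-0.5.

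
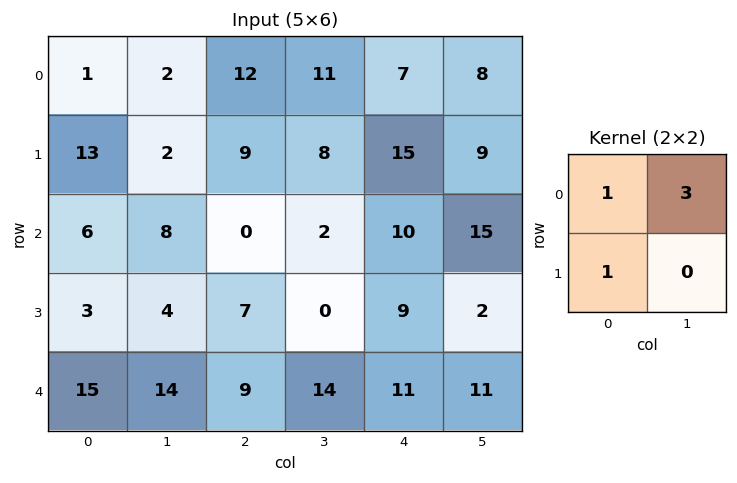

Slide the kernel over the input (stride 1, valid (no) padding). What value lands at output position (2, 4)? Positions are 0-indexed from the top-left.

The receptive field on the input at this output position is [10 15 / 9 2]. Elementwise product with the kernel and sum: 10·1 + 15·3 + 9·1.

64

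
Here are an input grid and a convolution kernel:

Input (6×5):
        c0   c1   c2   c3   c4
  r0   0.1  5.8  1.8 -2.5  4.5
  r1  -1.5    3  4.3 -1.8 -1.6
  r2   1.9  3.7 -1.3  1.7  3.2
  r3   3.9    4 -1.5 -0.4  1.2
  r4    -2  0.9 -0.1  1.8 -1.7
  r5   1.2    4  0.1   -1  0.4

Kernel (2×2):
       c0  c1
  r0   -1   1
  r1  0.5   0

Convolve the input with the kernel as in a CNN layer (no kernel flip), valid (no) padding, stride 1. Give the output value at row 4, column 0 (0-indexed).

3.5

The receptive field on the input at this output position is [-2 0.9 / 1.2 4]. Elementwise product with the kernel and sum: -2·-1 + 0.9·1 + 1.2·0.5.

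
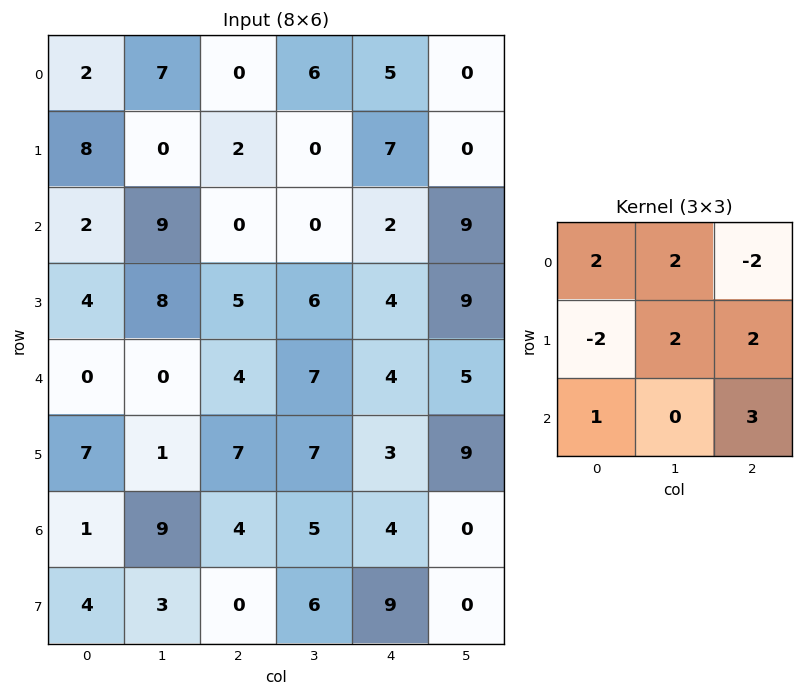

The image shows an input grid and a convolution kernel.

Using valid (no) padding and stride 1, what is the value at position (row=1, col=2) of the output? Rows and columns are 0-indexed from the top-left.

11

The receptive field on the input at this output position is [2 0 7 / 0 0 2 / 5 6 4]. Elementwise product with the kernel and sum: 2·2 + 0·2 + 7·-2 + 0·-2 + 0·2 + 2·2 + 5·1 + 4·3.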